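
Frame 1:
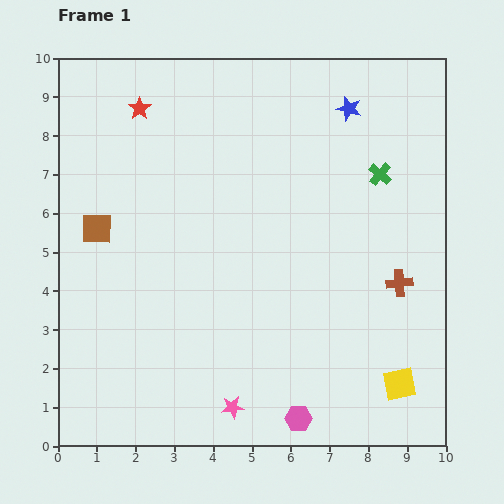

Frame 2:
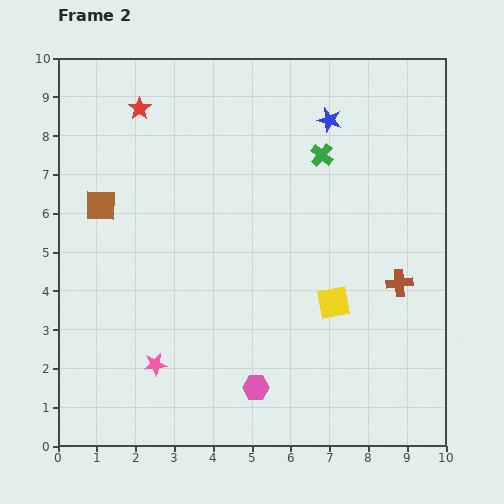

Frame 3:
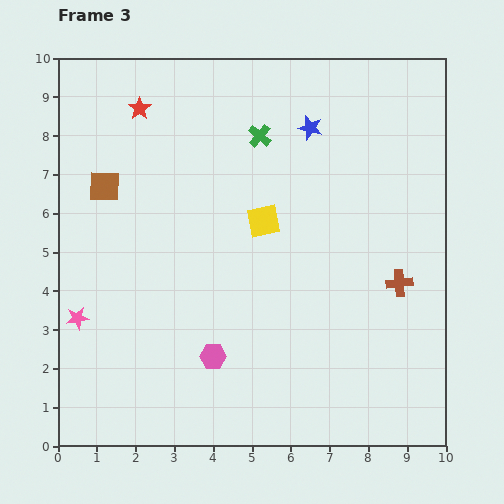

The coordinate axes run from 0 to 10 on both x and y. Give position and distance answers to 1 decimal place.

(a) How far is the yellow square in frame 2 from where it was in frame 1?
2.7

The yellow square moved from (8.8, 1.6) to (7.1, 3.7), a distance of √(1.7² + 2.1²) ≈ 2.7.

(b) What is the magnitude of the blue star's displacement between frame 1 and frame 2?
0.6

The blue star moved from (7.5, 8.7) to (7.0, 8.4), a distance of √(0.5² + 0.3²) ≈ 0.6.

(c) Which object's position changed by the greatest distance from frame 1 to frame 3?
the yellow square

(moved 5.5; next 4.6)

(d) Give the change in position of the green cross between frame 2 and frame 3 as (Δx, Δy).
(-1.6, 0.5)

The green cross was at (6.8, 7.5) in frame 2 and (5.2, 8.0) in frame 3.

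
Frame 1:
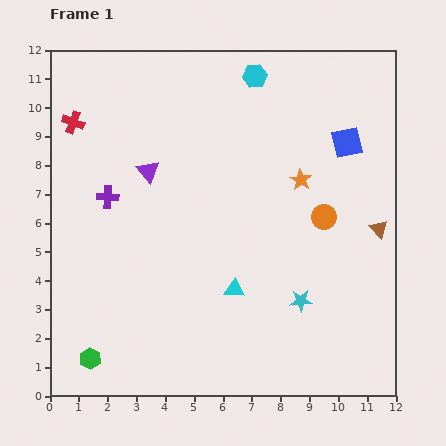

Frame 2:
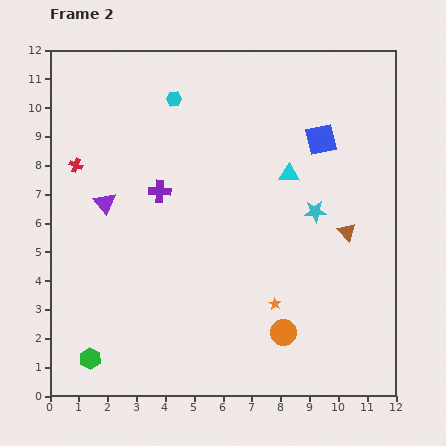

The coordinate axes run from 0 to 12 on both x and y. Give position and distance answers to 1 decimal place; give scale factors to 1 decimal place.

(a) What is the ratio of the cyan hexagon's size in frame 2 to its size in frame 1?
0.6×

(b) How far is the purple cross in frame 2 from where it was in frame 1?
1.8

The purple cross moved from (2.0, 6.9) to (3.8, 7.1), a distance of √(1.8² + 0.2²) ≈ 1.8.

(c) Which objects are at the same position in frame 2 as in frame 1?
the green hexagon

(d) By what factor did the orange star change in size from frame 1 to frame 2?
0.6×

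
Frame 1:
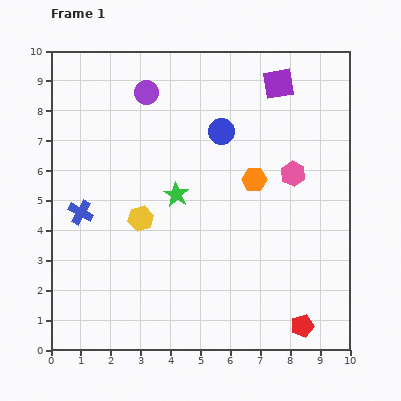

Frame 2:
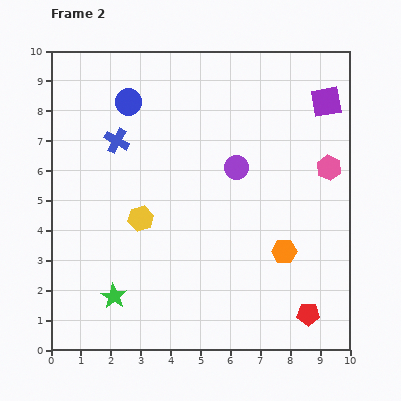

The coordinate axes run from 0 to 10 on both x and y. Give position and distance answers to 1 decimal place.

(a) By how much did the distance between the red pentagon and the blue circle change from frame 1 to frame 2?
+2.3

Distance in frame 1: 7.0. Distance in frame 2: 9.3.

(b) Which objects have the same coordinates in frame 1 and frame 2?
the yellow hexagon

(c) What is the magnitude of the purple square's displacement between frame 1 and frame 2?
1.7

The purple square moved from (7.6, 8.9) to (9.2, 8.3), a distance of √(1.6² + 0.6²) ≈ 1.7.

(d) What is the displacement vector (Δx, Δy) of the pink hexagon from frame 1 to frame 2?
(1.2, 0.2)

The pink hexagon was at (8.1, 5.9) in frame 1 and (9.3, 6.1) in frame 2.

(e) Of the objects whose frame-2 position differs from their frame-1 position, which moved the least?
the red pentagon

(moved 0.4)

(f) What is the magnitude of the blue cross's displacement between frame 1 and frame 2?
2.7

The blue cross moved from (1.0, 4.6) to (2.2, 7.0), a distance of √(1.2² + 2.4²) ≈ 2.7.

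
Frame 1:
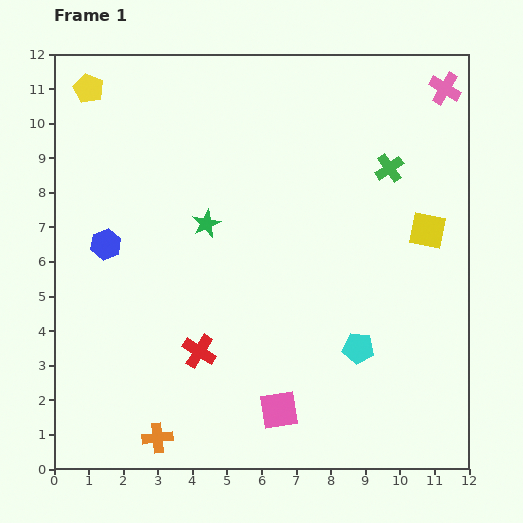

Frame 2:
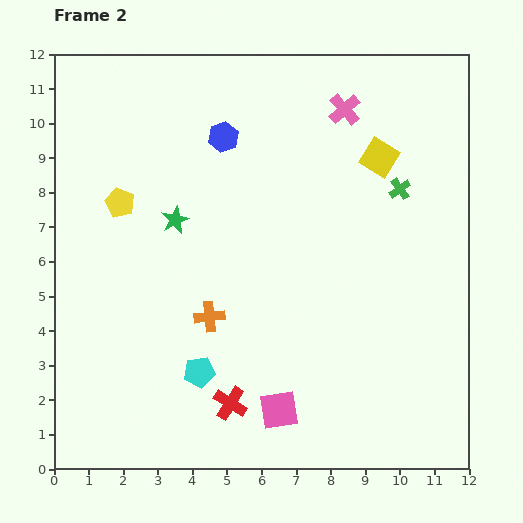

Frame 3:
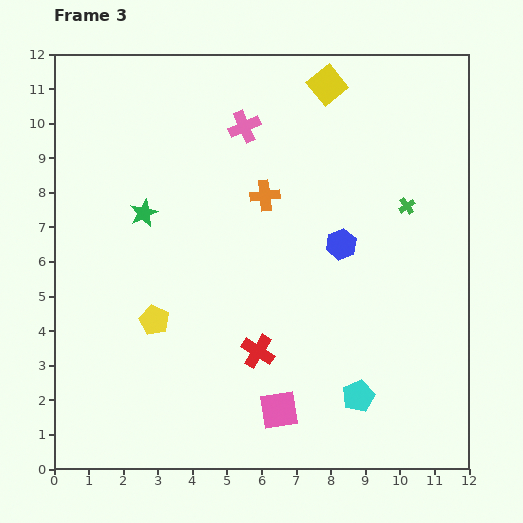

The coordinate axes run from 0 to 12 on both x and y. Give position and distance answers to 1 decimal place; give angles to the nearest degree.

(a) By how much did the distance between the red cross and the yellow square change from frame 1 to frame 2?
+0.8

Distance in frame 1: 7.5. Distance in frame 2: 8.3.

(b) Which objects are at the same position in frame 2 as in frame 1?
the pink square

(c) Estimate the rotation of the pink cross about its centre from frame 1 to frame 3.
36° clockwise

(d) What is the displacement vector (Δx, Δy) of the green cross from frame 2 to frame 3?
(0.2, -0.5)

The green cross was at (10.0, 8.1) in frame 2 and (10.2, 7.6) in frame 3.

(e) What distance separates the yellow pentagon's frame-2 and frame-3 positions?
3.5

The yellow pentagon moved from (1.9, 7.7) to (2.9, 4.3), a distance of √(1.0² + 3.4²) ≈ 3.5.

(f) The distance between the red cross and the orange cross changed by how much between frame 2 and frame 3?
+1.9

Distance in frame 2: 2.6. Distance in frame 3: 4.5.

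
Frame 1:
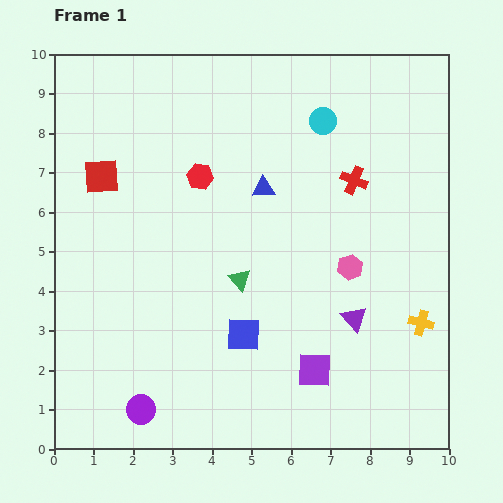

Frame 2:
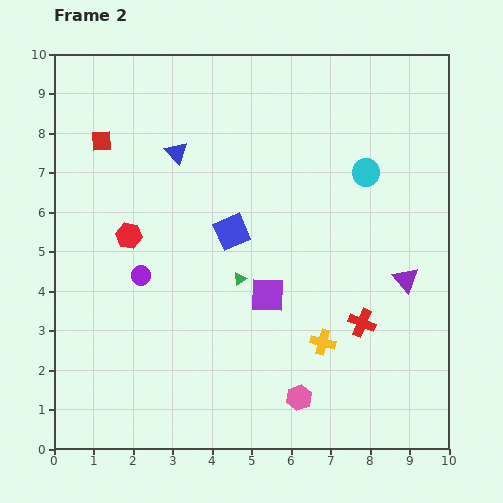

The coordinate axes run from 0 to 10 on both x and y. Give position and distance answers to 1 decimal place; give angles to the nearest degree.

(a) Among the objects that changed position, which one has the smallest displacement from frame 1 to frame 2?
the red square

(moved 0.9)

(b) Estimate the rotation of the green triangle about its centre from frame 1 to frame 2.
40° clockwise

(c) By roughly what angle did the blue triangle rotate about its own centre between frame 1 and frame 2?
50° clockwise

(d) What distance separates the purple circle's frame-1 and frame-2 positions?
3.4

The purple circle moved from (2.2, 1.0) to (2.2, 4.4), a distance of √(0.0² + 3.4²) ≈ 3.4.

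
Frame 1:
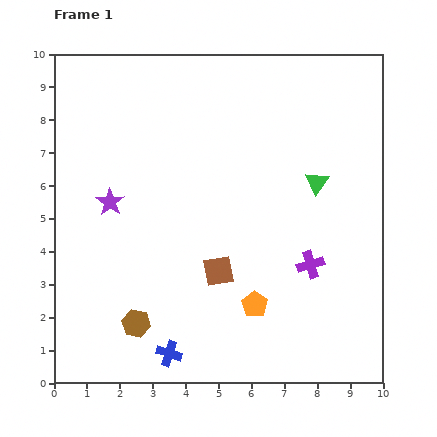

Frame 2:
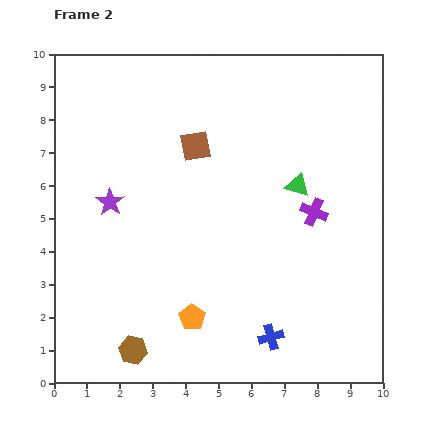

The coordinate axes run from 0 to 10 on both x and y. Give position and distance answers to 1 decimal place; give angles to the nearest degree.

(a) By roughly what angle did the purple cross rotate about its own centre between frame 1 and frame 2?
39° clockwise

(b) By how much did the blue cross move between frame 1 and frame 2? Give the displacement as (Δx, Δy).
(3.1, 0.5)

The blue cross was at (3.5, 0.9) in frame 1 and (6.6, 1.4) in frame 2.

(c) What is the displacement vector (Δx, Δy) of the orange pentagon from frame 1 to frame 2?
(-1.9, -0.4)

The orange pentagon was at (6.1, 2.4) in frame 1 and (4.2, 2.0) in frame 2.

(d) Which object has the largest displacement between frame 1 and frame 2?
the brown square

(moved 3.9; next 3.1)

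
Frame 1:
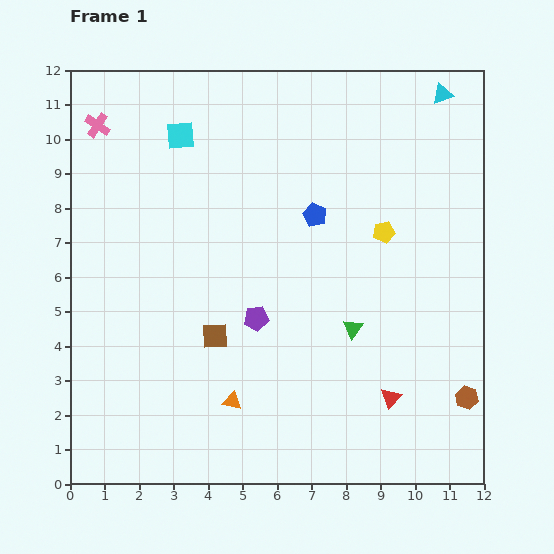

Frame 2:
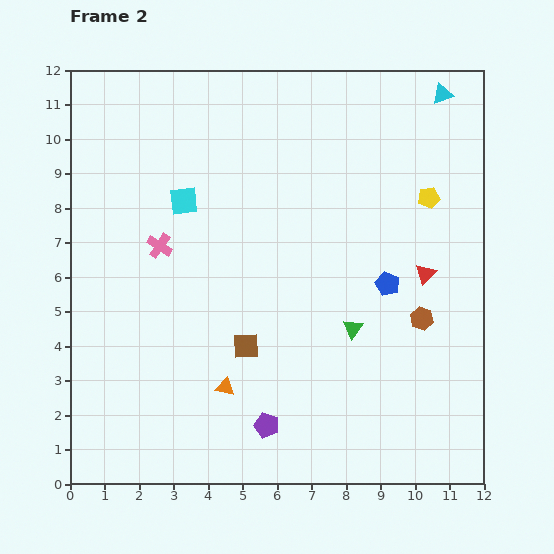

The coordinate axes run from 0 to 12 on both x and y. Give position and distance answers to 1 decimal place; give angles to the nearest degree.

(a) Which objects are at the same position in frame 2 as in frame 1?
the cyan triangle, the green triangle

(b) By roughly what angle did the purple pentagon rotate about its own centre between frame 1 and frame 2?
23° clockwise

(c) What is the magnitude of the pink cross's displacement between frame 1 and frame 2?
3.9

The pink cross moved from (0.8, 10.4) to (2.6, 6.9), a distance of √(1.8² + 3.5²) ≈ 3.9.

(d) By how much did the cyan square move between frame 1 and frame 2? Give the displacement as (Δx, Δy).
(0.1, -1.9)

The cyan square was at (3.2, 10.1) in frame 1 and (3.3, 8.2) in frame 2.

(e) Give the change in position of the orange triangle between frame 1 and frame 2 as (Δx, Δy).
(-0.2, 0.4)

The orange triangle was at (4.7, 2.4) in frame 1 and (4.5, 2.8) in frame 2.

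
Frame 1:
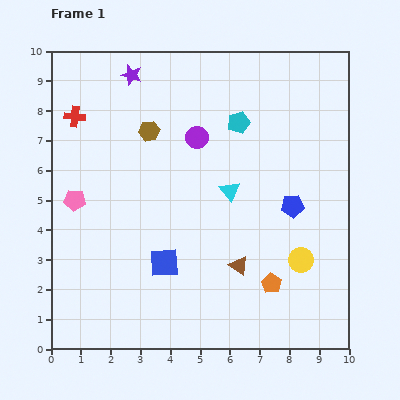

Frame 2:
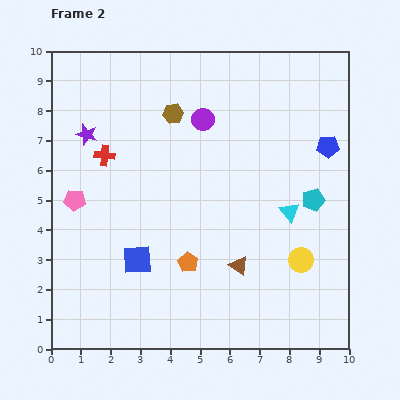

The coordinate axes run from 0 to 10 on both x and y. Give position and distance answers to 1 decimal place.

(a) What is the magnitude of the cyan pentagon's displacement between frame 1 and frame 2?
3.6

The cyan pentagon moved from (6.3, 7.6) to (8.8, 5.0), a distance of √(2.5² + 2.6²) ≈ 3.6.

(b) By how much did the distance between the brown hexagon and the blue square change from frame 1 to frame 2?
+0.6

Distance in frame 1: 4.4. Distance in frame 2: 5.0.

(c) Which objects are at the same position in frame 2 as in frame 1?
the yellow circle, the brown triangle, the pink pentagon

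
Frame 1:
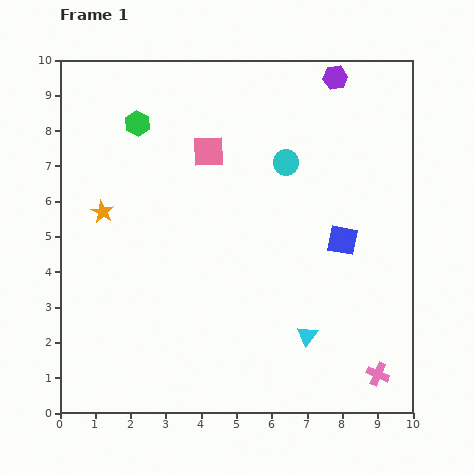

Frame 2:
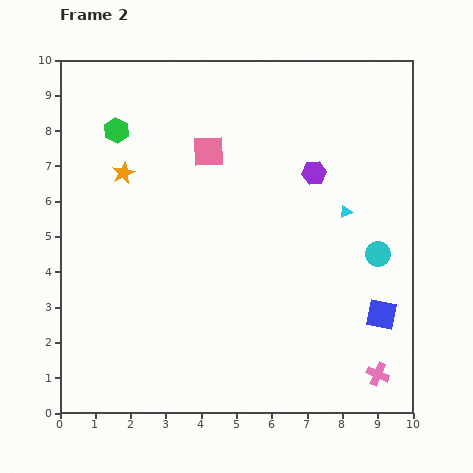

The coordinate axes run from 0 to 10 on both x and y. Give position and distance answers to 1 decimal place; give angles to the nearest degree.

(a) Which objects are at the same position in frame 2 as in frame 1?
the pink cross, the pink square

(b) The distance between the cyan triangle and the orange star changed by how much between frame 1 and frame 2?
-0.4

Distance in frame 1: 6.8. Distance in frame 2: 6.4.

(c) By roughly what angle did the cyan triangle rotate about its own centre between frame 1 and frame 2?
27° clockwise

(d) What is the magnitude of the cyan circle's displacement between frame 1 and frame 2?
3.7

The cyan circle moved from (6.4, 7.1) to (9.0, 4.5), a distance of √(2.6² + 2.6²) ≈ 3.7.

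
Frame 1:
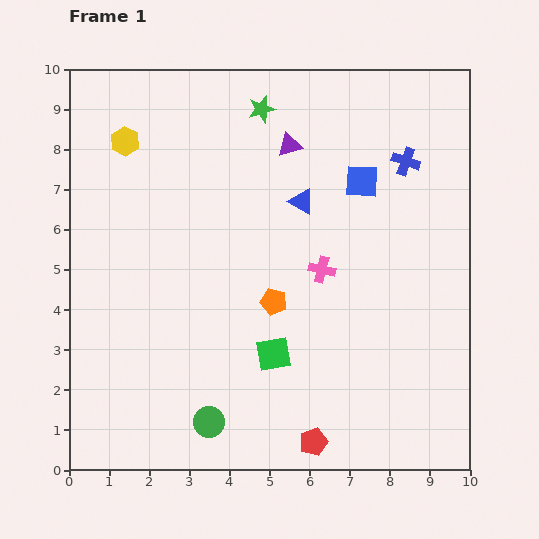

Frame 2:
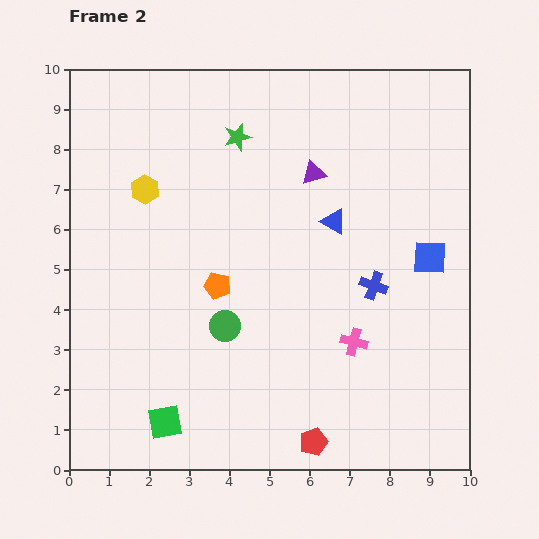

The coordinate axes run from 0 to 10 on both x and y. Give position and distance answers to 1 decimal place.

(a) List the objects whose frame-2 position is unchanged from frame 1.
the red pentagon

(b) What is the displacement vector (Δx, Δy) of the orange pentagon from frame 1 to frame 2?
(-1.4, 0.4)

The orange pentagon was at (5.1, 4.2) in frame 1 and (3.7, 4.6) in frame 2.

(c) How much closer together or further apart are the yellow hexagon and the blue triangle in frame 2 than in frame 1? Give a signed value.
+0.2

Distance in frame 1: 4.6. Distance in frame 2: 4.8.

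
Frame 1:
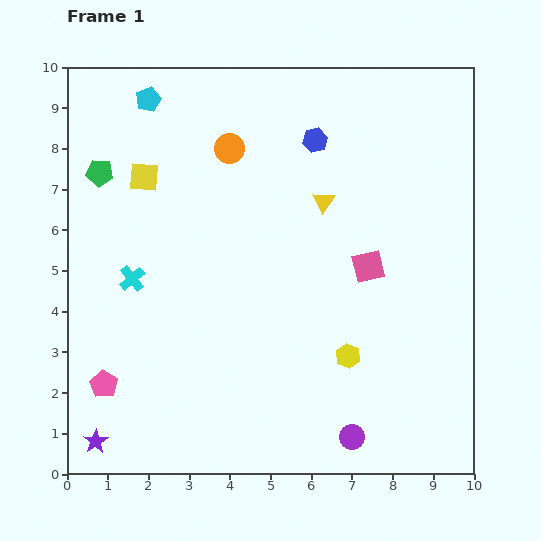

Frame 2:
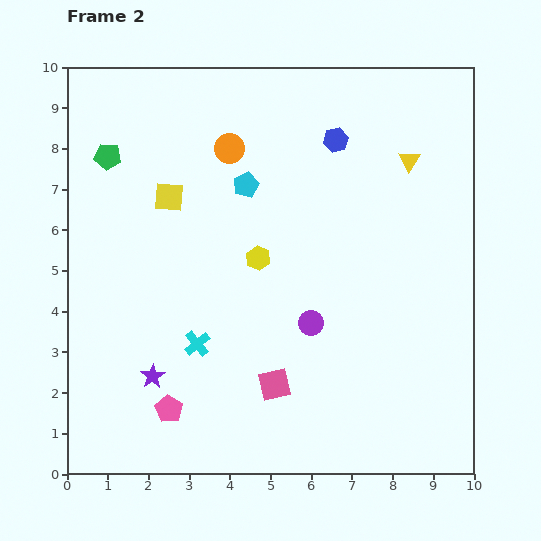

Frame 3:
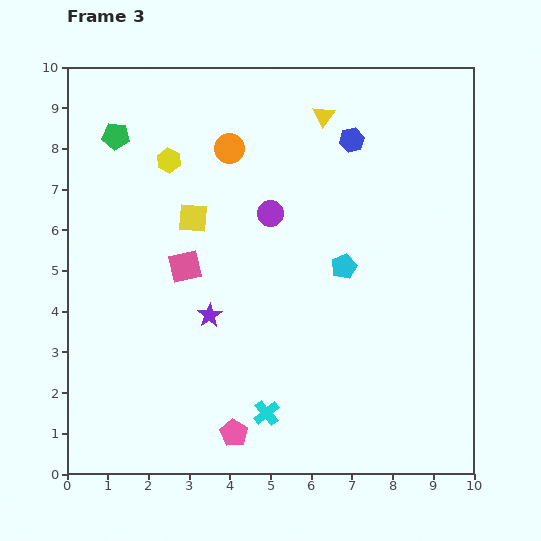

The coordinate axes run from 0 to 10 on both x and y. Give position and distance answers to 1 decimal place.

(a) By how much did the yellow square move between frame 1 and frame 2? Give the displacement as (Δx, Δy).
(0.6, -0.5)

The yellow square was at (1.9, 7.3) in frame 1 and (2.5, 6.8) in frame 2.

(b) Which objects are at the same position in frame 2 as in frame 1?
the orange circle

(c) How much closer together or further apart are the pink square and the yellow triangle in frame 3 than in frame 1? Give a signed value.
+3.1

Distance in frame 1: 1.9. Distance in frame 3: 5.0.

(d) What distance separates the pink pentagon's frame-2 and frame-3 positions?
1.7

The pink pentagon moved from (2.5, 1.6) to (4.1, 1.0), a distance of √(1.6² + 0.6²) ≈ 1.7.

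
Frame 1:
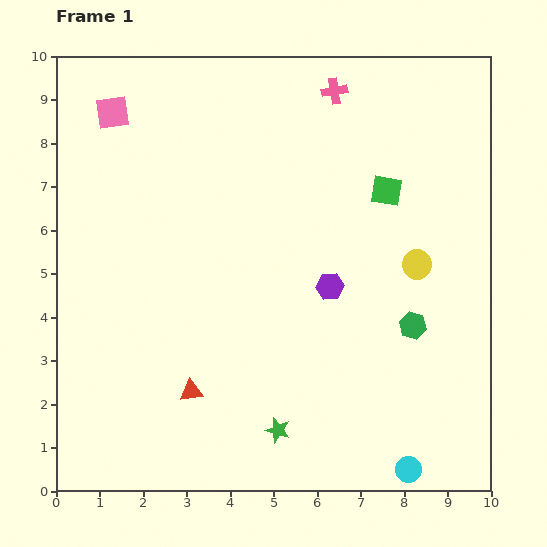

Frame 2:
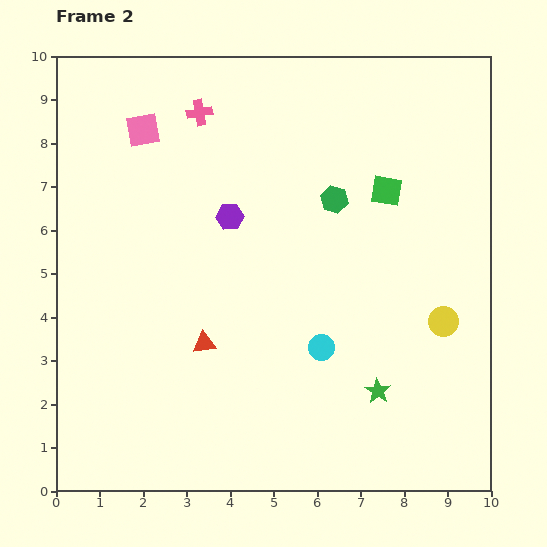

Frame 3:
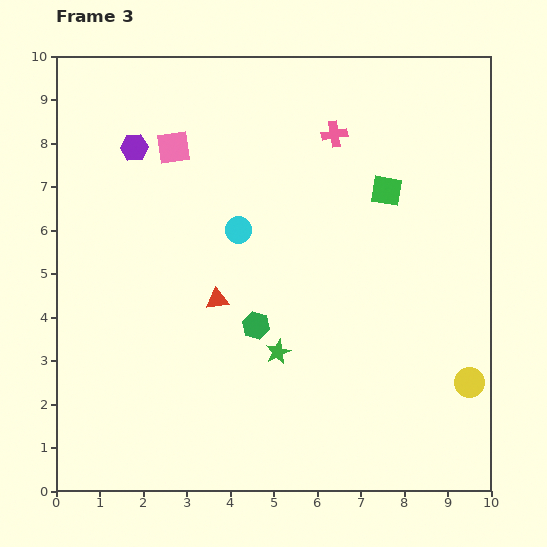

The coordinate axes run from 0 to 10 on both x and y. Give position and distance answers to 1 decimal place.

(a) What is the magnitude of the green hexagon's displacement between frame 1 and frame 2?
3.4

The green hexagon moved from (8.2, 3.8) to (6.4, 6.7), a distance of √(1.8² + 2.9²) ≈ 3.4.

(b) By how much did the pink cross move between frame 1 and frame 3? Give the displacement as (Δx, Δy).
(0.0, -1.0)

The pink cross was at (6.4, 9.2) in frame 1 and (6.4, 8.2) in frame 3.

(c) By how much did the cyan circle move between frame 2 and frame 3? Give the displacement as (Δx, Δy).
(-1.9, 2.7)

The cyan circle was at (6.1, 3.3) in frame 2 and (4.2, 6.0) in frame 3.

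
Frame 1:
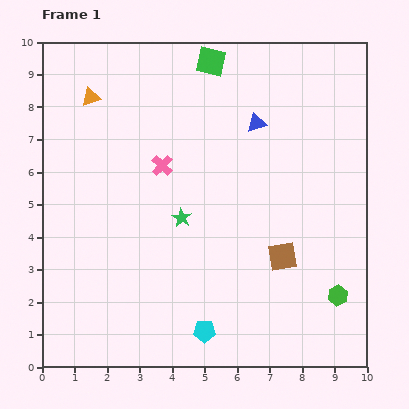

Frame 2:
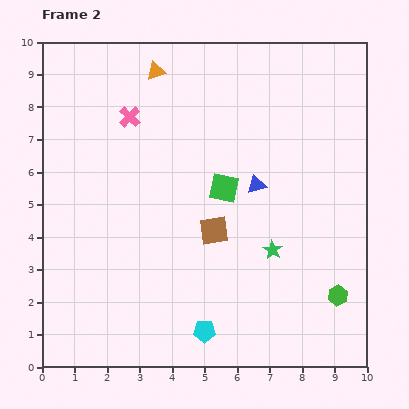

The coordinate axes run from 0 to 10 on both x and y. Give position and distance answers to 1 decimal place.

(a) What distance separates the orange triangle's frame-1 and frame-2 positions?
2.2

The orange triangle moved from (1.5, 8.3) to (3.5, 9.1), a distance of √(2.0² + 0.8²) ≈ 2.2.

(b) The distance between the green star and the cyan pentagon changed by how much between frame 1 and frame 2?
-0.3

Distance in frame 1: 3.6. Distance in frame 2: 3.3.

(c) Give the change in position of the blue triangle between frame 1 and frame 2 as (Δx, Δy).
(0.0, -1.9)

The blue triangle was at (6.6, 7.5) in frame 1 and (6.6, 5.6) in frame 2.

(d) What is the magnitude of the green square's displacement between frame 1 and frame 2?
3.9

The green square moved from (5.2, 9.4) to (5.6, 5.5), a distance of √(0.4² + 3.9²) ≈ 3.9.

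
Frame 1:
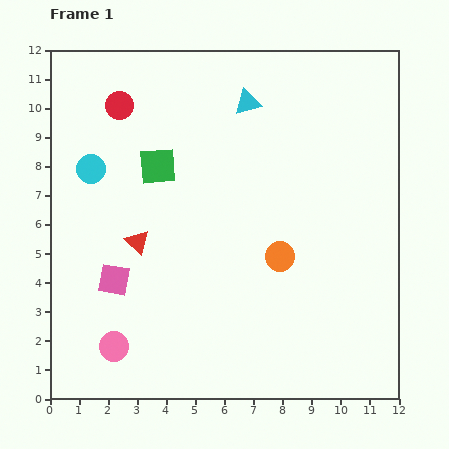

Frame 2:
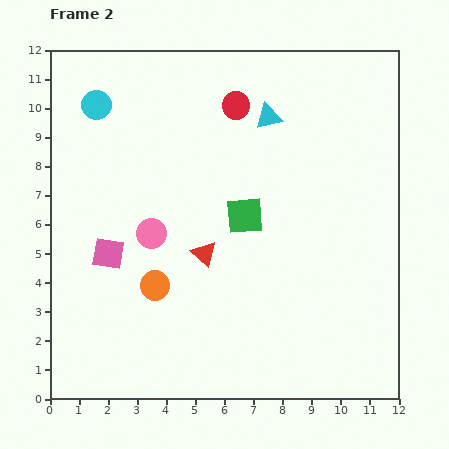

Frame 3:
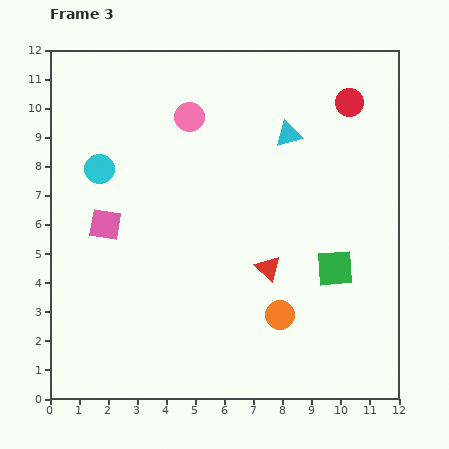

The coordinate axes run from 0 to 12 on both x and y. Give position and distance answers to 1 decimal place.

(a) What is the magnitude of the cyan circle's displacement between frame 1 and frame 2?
2.2

The cyan circle moved from (1.4, 7.9) to (1.6, 10.1), a distance of √(0.2² + 2.2²) ≈ 2.2.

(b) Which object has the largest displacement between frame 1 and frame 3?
the pink circle

(moved 8.3; next 7.9)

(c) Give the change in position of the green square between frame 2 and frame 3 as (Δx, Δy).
(3.1, -1.8)

The green square was at (6.7, 6.3) in frame 2 and (9.8, 4.5) in frame 3.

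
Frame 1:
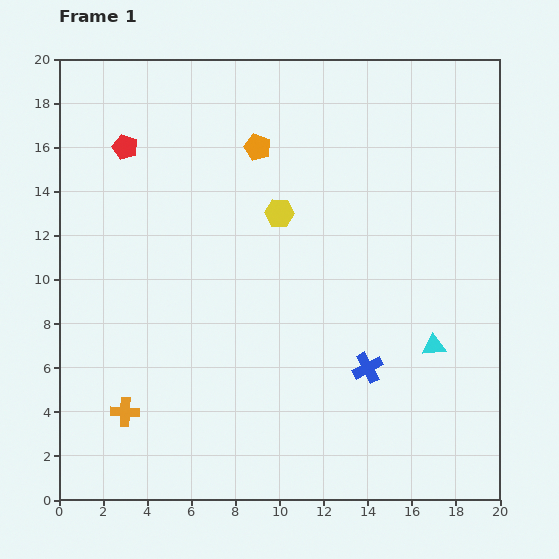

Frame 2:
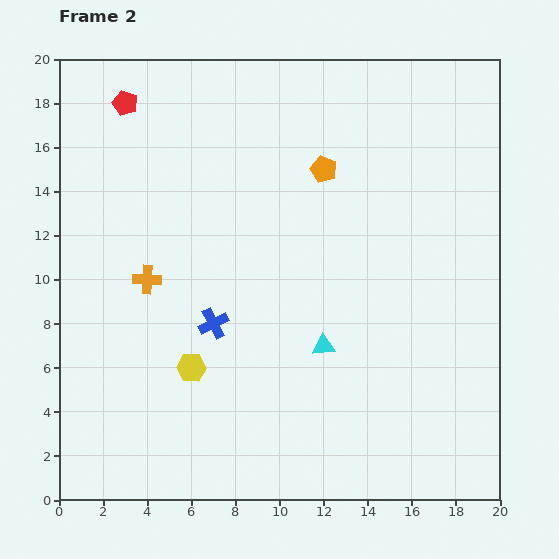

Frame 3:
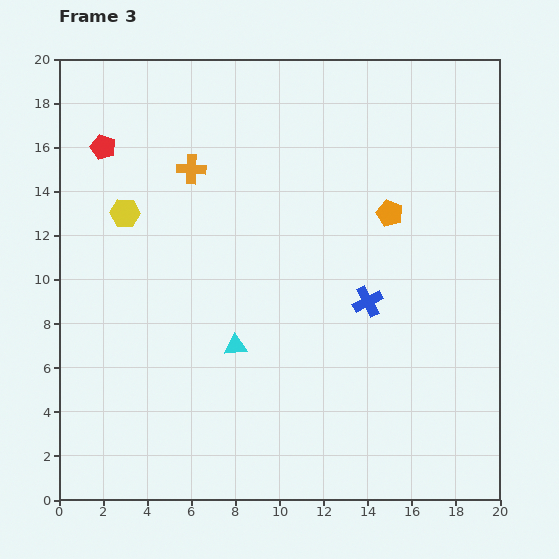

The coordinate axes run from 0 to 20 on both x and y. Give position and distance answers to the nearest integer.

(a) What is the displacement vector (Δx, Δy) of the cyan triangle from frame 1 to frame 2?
(-5, 0)

The cyan triangle was at (17, 7) in frame 1 and (12, 7) in frame 2.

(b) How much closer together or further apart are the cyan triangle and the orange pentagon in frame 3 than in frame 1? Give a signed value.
-3

Distance in frame 1: 12. Distance in frame 3: 9.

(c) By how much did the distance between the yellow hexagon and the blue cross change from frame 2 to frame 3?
+10

Distance in frame 2: 2. Distance in frame 3: 12.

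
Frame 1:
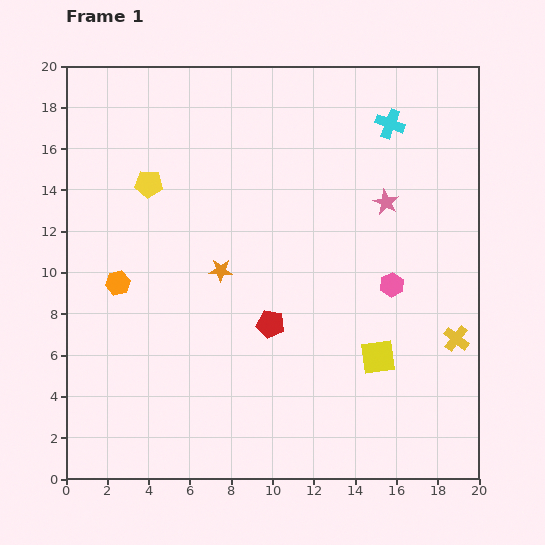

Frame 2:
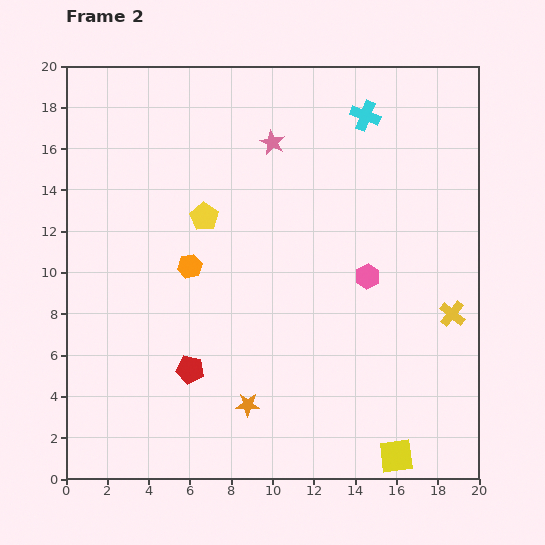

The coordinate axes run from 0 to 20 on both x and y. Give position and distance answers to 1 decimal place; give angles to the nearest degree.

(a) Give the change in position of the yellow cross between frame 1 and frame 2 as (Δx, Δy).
(-0.2, 1.2)

The yellow cross was at (18.9, 6.8) in frame 1 and (18.7, 8.0) in frame 2.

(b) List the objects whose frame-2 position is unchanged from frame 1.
none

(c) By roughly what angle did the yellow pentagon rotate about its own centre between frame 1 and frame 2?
29° clockwise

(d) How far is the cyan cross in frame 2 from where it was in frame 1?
1.3

The cyan cross moved from (15.7, 17.2) to (14.5, 17.6), a distance of √(1.2² + 0.4²) ≈ 1.3.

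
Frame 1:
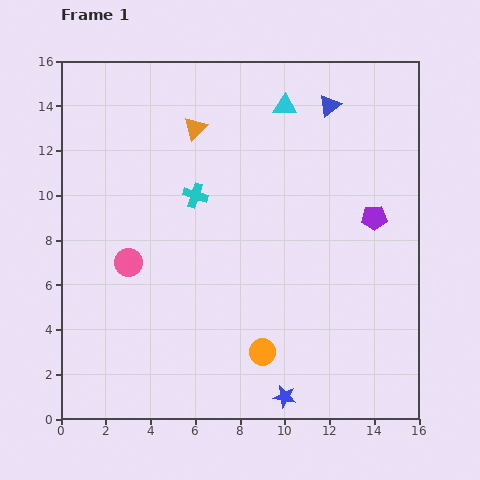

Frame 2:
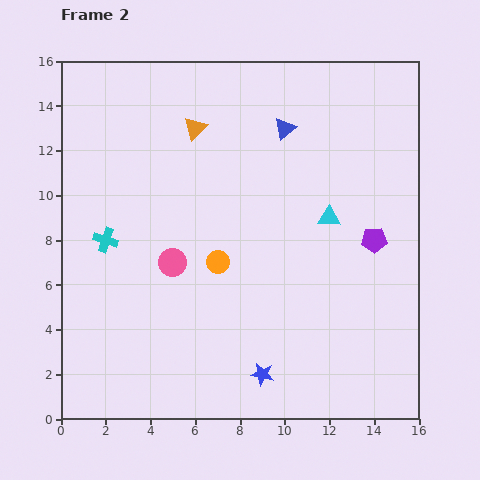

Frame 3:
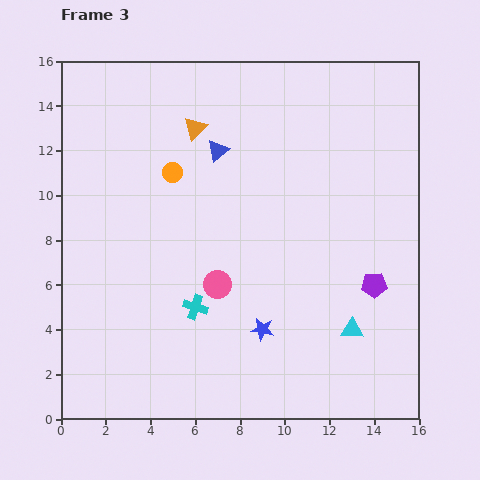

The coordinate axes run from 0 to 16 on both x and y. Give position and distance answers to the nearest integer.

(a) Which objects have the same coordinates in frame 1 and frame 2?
the orange triangle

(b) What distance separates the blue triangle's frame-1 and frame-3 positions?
5

The blue triangle moved from (12, 14) to (7, 12), a distance of √(5² + 2²) ≈ 5.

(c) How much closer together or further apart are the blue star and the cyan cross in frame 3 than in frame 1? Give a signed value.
-7

Distance in frame 1: 10. Distance in frame 3: 3.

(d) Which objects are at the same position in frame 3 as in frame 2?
the orange triangle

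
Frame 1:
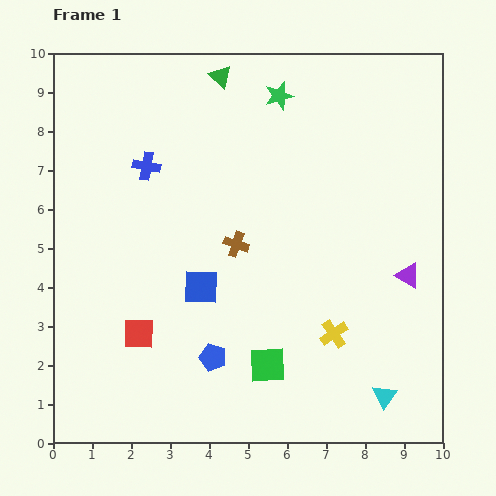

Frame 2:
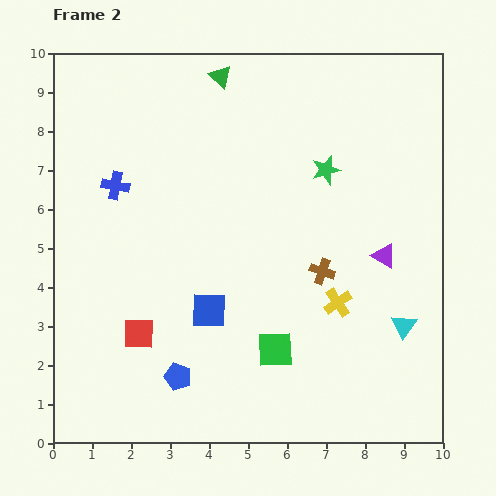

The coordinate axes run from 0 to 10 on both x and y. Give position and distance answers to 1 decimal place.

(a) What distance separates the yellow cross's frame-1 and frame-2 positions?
0.8

The yellow cross moved from (7.2, 2.8) to (7.3, 3.6), a distance of √(0.1² + 0.8²) ≈ 0.8.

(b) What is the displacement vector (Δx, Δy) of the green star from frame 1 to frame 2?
(1.2, -1.9)

The green star was at (5.8, 8.9) in frame 1 and (7.0, 7.0) in frame 2.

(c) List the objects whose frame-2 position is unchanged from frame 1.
the green triangle, the red square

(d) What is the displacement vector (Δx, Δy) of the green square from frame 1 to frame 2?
(0.2, 0.4)

The green square was at (5.5, 2.0) in frame 1 and (5.7, 2.4) in frame 2.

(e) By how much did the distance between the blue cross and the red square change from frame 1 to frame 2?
-0.5

Distance in frame 1: 4.3. Distance in frame 2: 3.8.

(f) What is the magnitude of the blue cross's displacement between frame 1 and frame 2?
0.9

The blue cross moved from (2.4, 7.1) to (1.6, 6.6), a distance of √(0.8² + 0.5²) ≈ 0.9.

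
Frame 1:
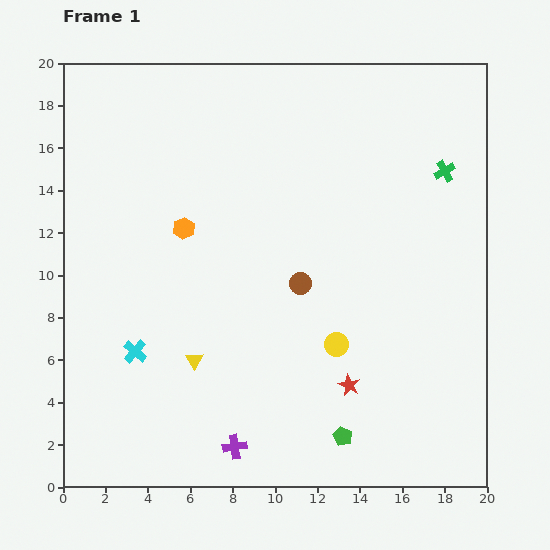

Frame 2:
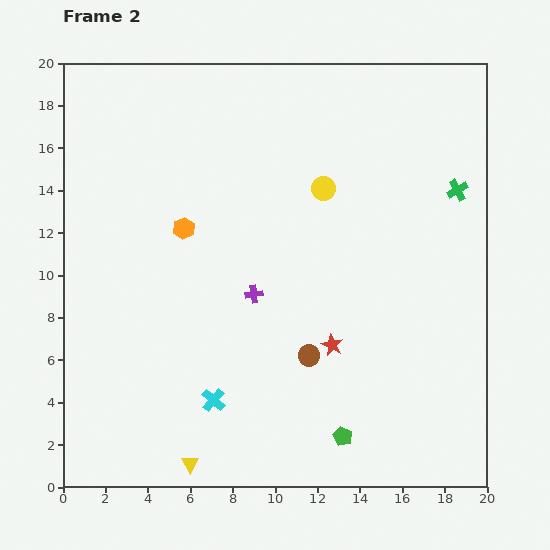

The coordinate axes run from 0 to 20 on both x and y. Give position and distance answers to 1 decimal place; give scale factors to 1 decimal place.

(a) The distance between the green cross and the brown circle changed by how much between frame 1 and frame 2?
+1.9

Distance in frame 1: 8.6. Distance in frame 2: 10.5.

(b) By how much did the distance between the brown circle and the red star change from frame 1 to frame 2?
-4.1

Distance in frame 1: 5.3. Distance in frame 2: 1.2.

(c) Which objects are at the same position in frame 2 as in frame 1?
the orange hexagon, the green pentagon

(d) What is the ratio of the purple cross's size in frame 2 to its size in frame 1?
0.7×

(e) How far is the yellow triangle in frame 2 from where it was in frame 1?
4.9

The yellow triangle moved from (6.2, 6.0) to (6.0, 1.1), a distance of √(0.2² + 4.9²) ≈ 4.9.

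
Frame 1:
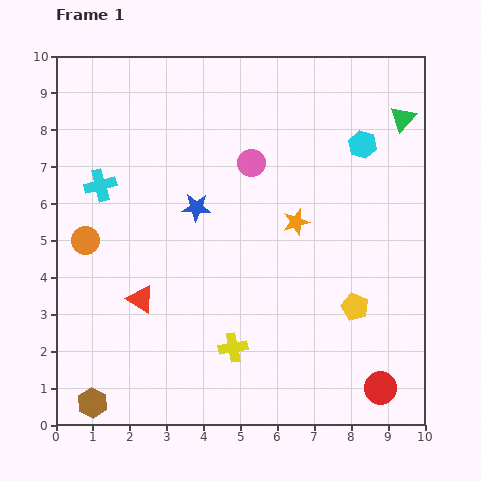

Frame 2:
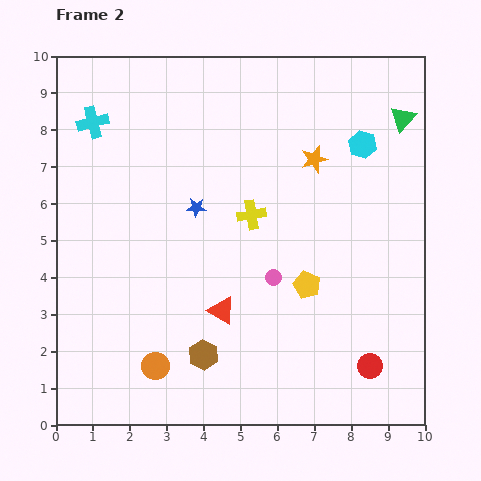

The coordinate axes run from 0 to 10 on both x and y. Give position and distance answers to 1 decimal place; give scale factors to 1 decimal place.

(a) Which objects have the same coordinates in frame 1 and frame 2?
the cyan hexagon, the blue star, the green triangle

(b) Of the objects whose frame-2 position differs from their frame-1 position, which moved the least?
the red circle

(moved 0.7)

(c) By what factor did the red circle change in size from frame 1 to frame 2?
0.8×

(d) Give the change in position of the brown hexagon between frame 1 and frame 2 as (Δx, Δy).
(3.0, 1.3)

The brown hexagon was at (1.0, 0.6) in frame 1 and (4.0, 1.9) in frame 2.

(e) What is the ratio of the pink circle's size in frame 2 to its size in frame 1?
0.6×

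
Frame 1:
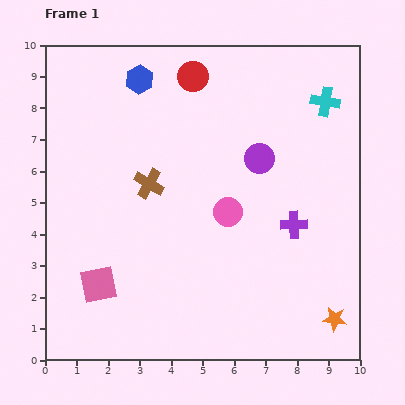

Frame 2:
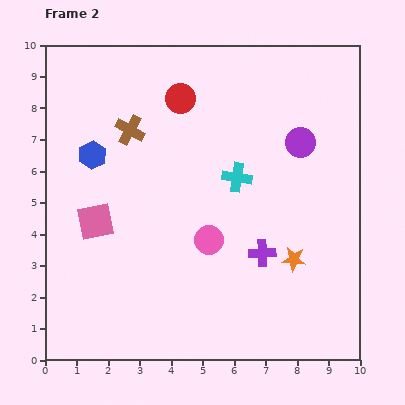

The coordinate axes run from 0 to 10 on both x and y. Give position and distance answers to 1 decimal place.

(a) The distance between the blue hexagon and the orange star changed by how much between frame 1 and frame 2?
-2.6

Distance in frame 1: 9.8. Distance in frame 2: 7.2.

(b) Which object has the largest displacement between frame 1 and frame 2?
the cyan cross

(moved 3.7; next 2.8)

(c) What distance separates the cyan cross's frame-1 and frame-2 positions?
3.7

The cyan cross moved from (8.9, 8.2) to (6.1, 5.8), a distance of √(2.8² + 2.4²) ≈ 3.7.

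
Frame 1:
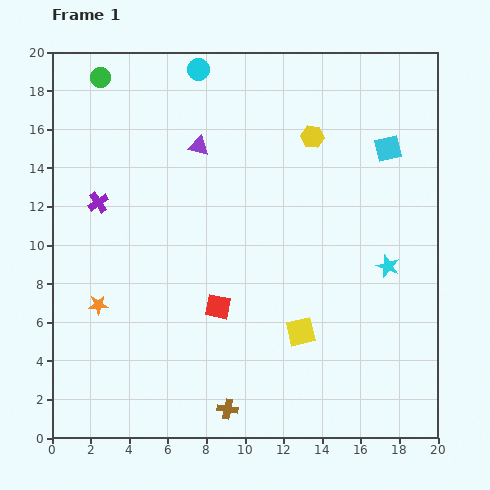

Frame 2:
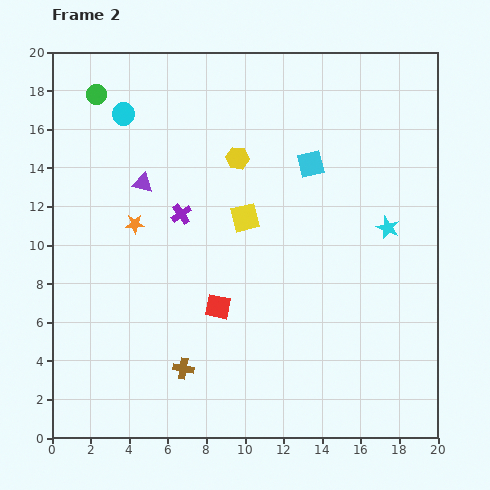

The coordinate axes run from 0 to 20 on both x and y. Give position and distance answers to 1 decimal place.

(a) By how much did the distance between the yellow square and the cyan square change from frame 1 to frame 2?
-6.1

Distance in frame 1: 10.5. Distance in frame 2: 4.4.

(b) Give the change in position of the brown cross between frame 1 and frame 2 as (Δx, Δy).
(-2.3, 2.1)

The brown cross was at (9.1, 1.5) in frame 1 and (6.8, 3.6) in frame 2.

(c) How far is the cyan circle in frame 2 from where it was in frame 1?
4.5

The cyan circle moved from (7.6, 19.1) to (3.7, 16.8), a distance of √(3.9² + 2.3²) ≈ 4.5.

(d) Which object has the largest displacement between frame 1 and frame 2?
the yellow square

(moved 6.6; next 4.6)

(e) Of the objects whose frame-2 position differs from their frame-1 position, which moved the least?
the green circle

(moved 0.9)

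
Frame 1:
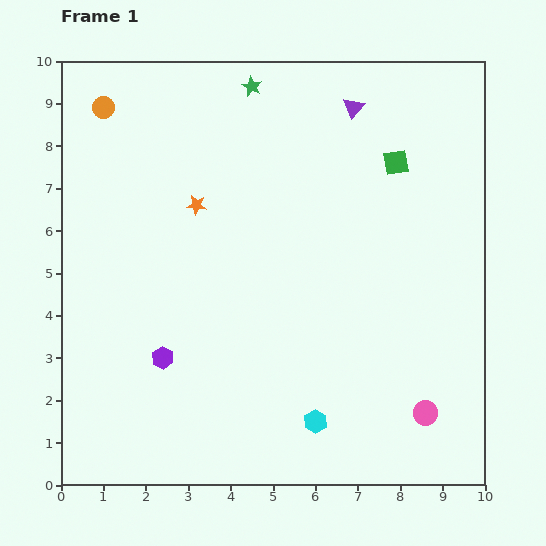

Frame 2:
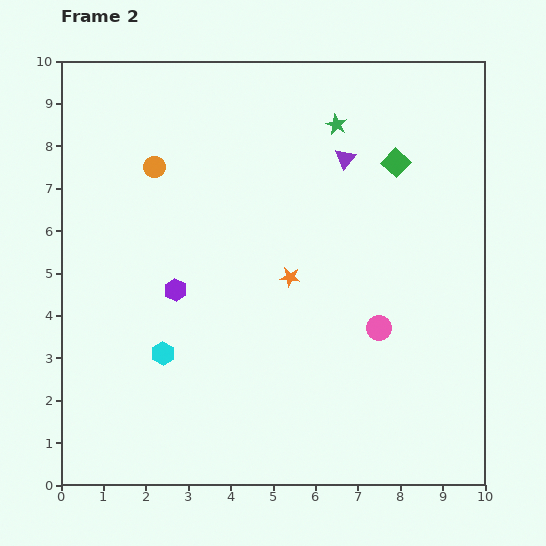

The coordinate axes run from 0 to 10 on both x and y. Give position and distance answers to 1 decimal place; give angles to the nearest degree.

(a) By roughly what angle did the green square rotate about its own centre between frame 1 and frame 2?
39° counter-clockwise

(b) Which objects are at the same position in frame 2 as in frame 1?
the green square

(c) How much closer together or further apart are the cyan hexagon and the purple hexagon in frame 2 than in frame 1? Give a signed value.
-2.4

Distance in frame 1: 3.9. Distance in frame 2: 1.5.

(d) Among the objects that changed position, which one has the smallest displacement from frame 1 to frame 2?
the purple triangle

(moved 1.2)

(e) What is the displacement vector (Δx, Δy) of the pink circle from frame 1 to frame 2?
(-1.1, 2.0)

The pink circle was at (8.6, 1.7) in frame 1 and (7.5, 3.7) in frame 2.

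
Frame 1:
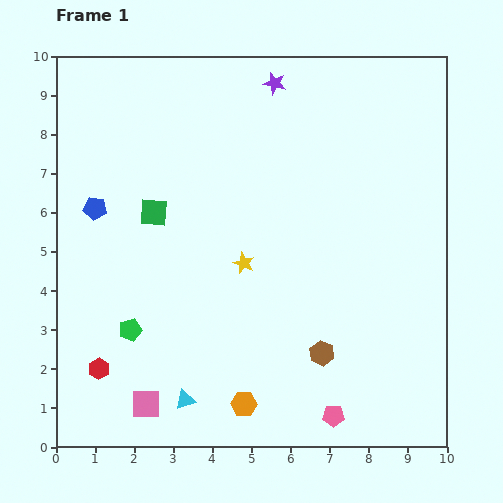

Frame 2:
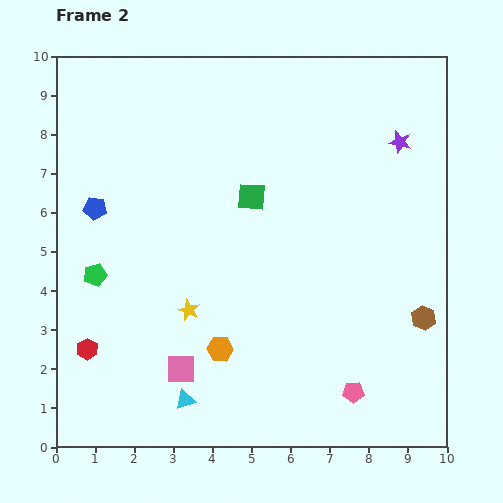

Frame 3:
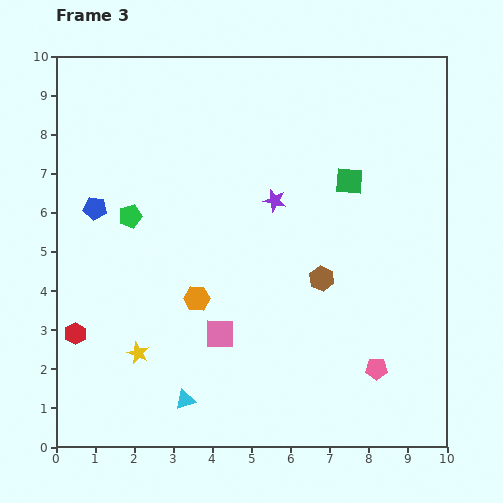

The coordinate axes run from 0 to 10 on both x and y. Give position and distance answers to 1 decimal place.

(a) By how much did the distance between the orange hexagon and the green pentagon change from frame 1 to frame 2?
+0.2

Distance in frame 1: 3.5. Distance in frame 2: 3.7.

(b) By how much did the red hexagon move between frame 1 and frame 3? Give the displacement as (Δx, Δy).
(-0.6, 0.9)

The red hexagon was at (1.1, 2.0) in frame 1 and (0.5, 2.9) in frame 3.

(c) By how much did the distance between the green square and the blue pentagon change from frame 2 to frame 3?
+2.5

Distance in frame 2: 4.0. Distance in frame 3: 6.5.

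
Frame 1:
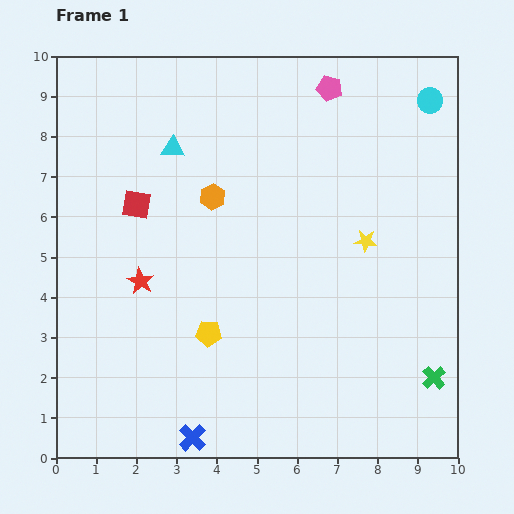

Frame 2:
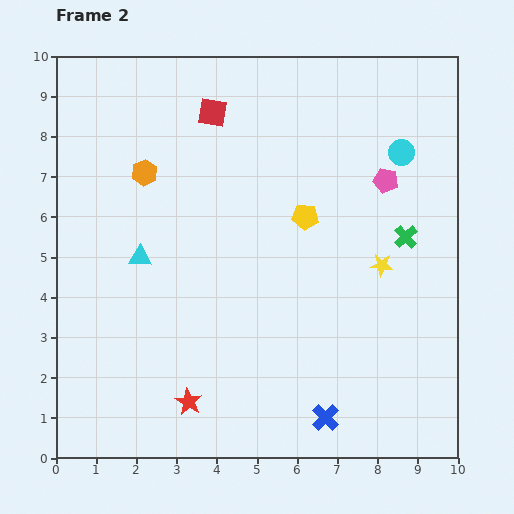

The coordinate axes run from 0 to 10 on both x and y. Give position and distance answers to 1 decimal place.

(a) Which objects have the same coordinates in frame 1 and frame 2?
none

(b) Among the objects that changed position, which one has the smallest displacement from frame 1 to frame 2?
the yellow star

(moved 0.7)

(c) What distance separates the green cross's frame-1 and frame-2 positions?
3.6

The green cross moved from (9.4, 2.0) to (8.7, 5.5), a distance of √(0.7² + 3.5²) ≈ 3.6.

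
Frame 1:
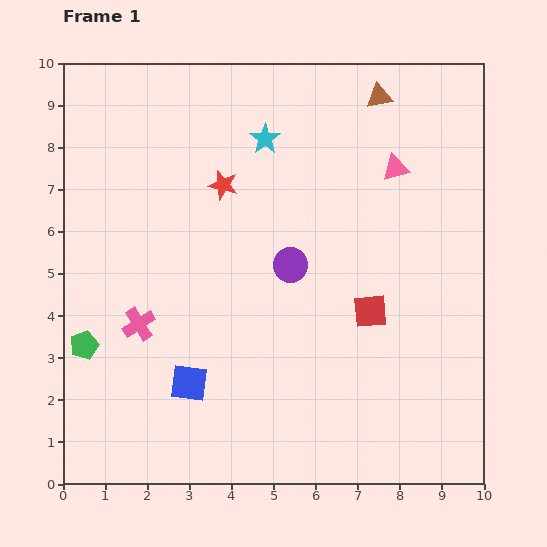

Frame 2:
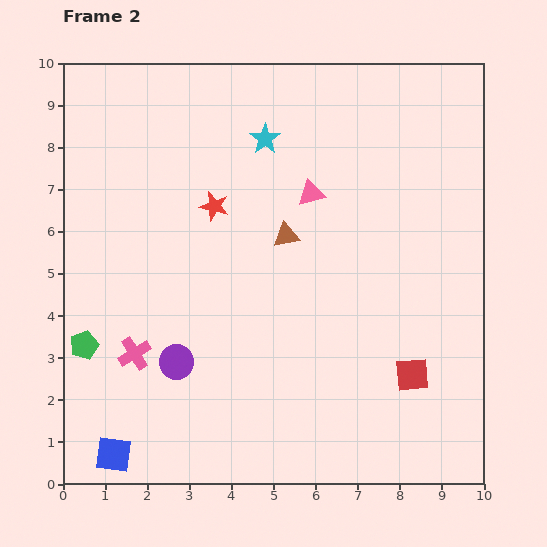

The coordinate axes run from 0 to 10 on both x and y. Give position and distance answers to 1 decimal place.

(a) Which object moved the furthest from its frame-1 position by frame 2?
the brown triangle

(moved 4.0; next 3.5)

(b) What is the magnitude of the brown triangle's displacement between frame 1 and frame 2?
4.0

The brown triangle moved from (7.5, 9.2) to (5.3, 5.9), a distance of √(2.2² + 3.3²) ≈ 4.0.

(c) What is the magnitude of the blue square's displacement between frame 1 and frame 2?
2.5

The blue square moved from (3.0, 2.4) to (1.2, 0.7), a distance of √(1.8² + 1.7²) ≈ 2.5.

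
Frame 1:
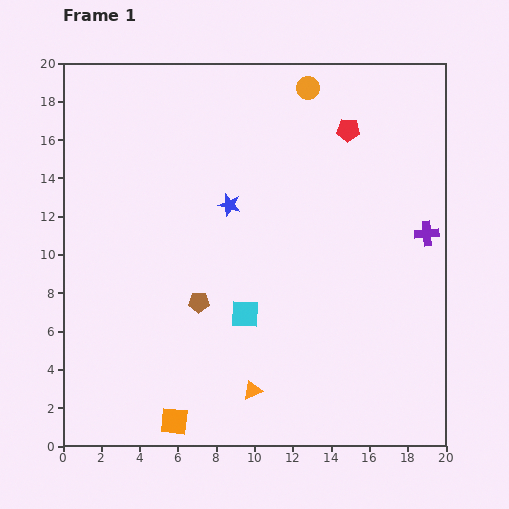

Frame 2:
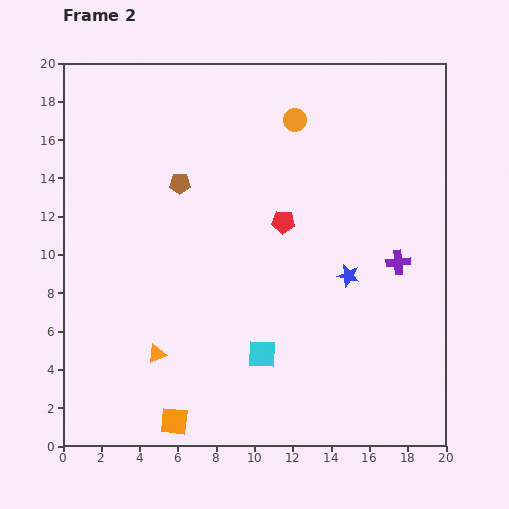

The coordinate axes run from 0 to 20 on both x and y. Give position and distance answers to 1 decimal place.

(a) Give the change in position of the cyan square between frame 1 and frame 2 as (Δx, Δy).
(0.9, -2.1)

The cyan square was at (9.5, 6.9) in frame 1 and (10.4, 4.8) in frame 2.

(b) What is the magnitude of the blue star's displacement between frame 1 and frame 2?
7.2

The blue star moved from (8.7, 12.6) to (14.9, 8.9), a distance of √(6.2² + 3.7²) ≈ 7.2.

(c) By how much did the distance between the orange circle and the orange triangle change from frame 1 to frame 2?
-1.9

Distance in frame 1: 16.1. Distance in frame 2: 14.2.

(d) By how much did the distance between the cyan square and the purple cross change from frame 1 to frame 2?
-1.8

Distance in frame 1: 10.4. Distance in frame 2: 8.6.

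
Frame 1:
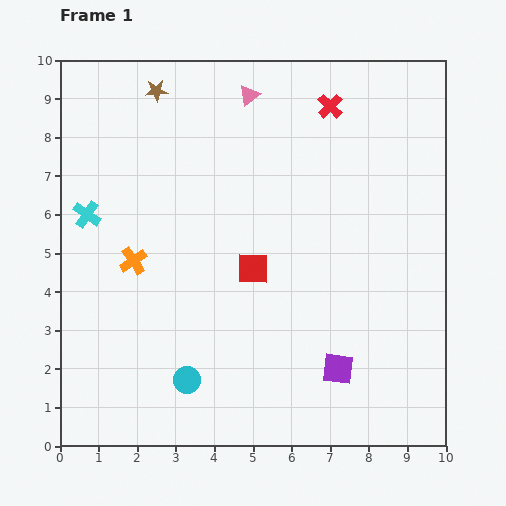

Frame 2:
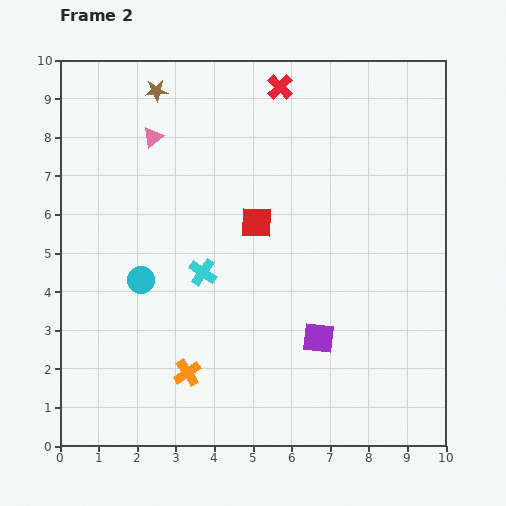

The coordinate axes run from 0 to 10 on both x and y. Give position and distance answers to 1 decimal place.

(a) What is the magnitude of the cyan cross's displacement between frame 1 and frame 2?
3.4

The cyan cross moved from (0.7, 6.0) to (3.7, 4.5), a distance of √(3.0² + 1.5²) ≈ 3.4.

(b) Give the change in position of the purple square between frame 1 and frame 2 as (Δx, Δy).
(-0.5, 0.8)

The purple square was at (7.2, 2.0) in frame 1 and (6.7, 2.8) in frame 2.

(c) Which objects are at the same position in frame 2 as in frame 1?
the brown star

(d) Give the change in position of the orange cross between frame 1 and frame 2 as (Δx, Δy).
(1.4, -2.9)

The orange cross was at (1.9, 4.8) in frame 1 and (3.3, 1.9) in frame 2.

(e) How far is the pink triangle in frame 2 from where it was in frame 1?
2.7

The pink triangle moved from (4.9, 9.1) to (2.4, 8.0), a distance of √(2.5² + 1.1²) ≈ 2.7.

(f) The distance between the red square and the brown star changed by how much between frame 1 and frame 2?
-0.9

Distance in frame 1: 5.2. Distance in frame 2: 4.3.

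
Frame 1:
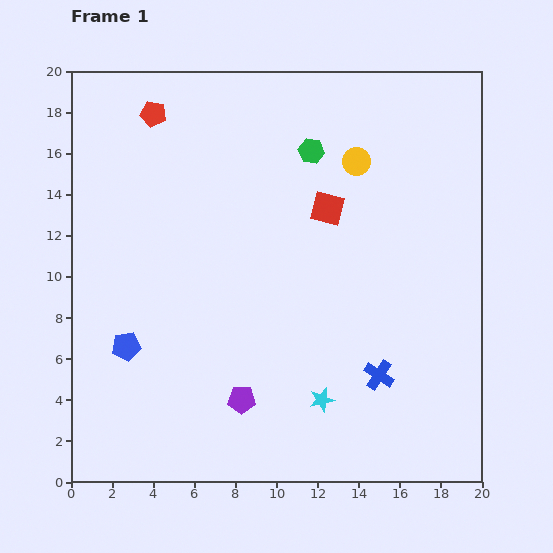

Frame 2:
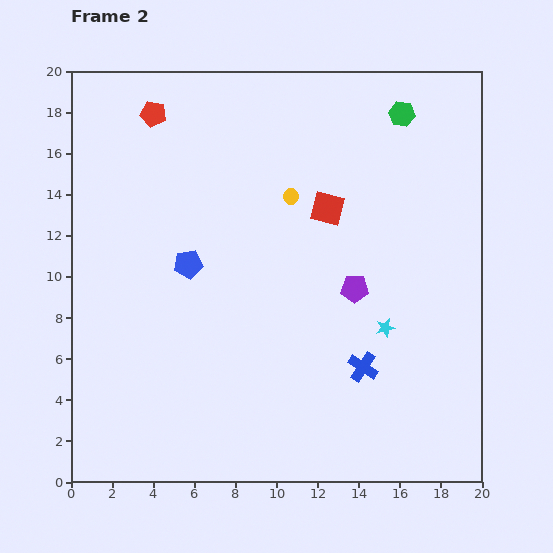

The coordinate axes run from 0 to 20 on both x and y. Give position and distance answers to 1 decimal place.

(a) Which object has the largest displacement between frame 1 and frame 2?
the purple pentagon

(moved 7.7; next 5.0)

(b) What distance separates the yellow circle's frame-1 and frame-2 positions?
3.6

The yellow circle moved from (13.9, 15.6) to (10.7, 13.9), a distance of √(3.2² + 1.7²) ≈ 3.6.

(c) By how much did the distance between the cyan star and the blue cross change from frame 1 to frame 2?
-0.8

Distance in frame 1: 3.0. Distance in frame 2: 2.2.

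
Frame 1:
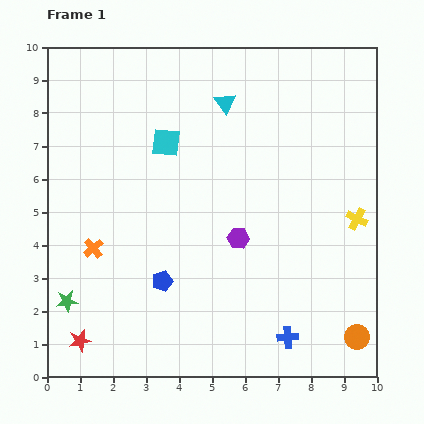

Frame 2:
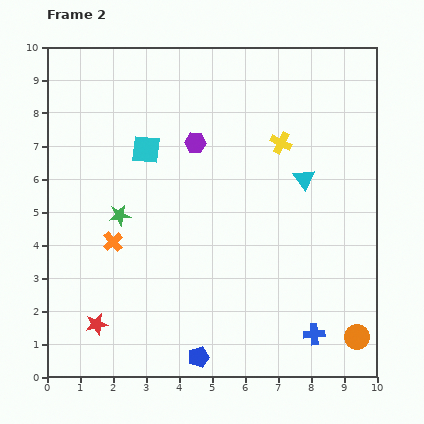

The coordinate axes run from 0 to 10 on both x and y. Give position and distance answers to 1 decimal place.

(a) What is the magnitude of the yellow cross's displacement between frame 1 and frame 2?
3.3

The yellow cross moved from (9.4, 4.8) to (7.1, 7.1), a distance of √(2.3² + 2.3²) ≈ 3.3.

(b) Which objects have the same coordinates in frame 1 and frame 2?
the orange circle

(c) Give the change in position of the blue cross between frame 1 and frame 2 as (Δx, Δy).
(0.8, 0.1)

The blue cross was at (7.3, 1.2) in frame 1 and (8.1, 1.3) in frame 2.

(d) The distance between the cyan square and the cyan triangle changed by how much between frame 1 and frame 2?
+2.7

Distance in frame 1: 2.2. Distance in frame 2: 4.9.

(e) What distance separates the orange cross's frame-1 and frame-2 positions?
0.6

The orange cross moved from (1.4, 3.9) to (2.0, 4.1), a distance of √(0.6² + 0.2²) ≈ 0.6.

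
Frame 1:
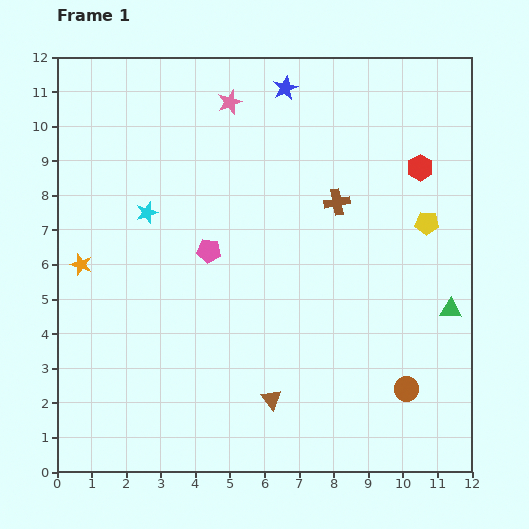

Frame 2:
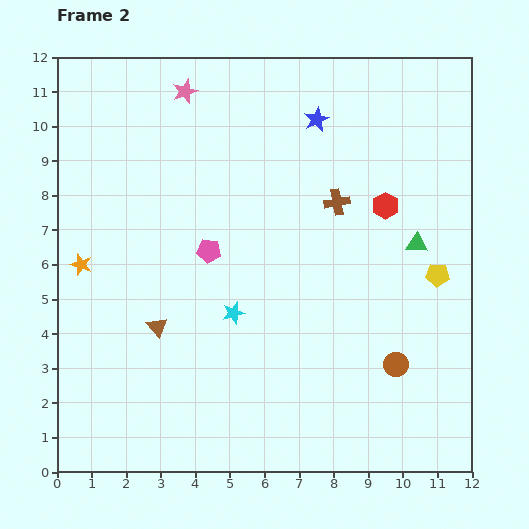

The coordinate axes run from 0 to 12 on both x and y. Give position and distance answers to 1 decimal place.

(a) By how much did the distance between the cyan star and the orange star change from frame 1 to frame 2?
+2.2

Distance in frame 1: 2.4. Distance in frame 2: 4.6.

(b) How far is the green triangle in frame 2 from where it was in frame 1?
2.1

The green triangle moved from (11.4, 4.7) to (10.4, 6.6), a distance of √(1.0² + 1.9²) ≈ 2.1.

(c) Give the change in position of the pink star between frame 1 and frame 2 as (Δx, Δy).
(-1.3, 0.3)

The pink star was at (5.0, 10.7) in frame 1 and (3.7, 11.0) in frame 2.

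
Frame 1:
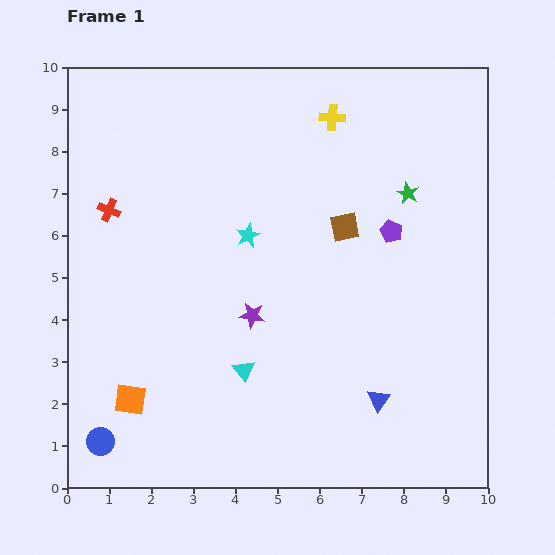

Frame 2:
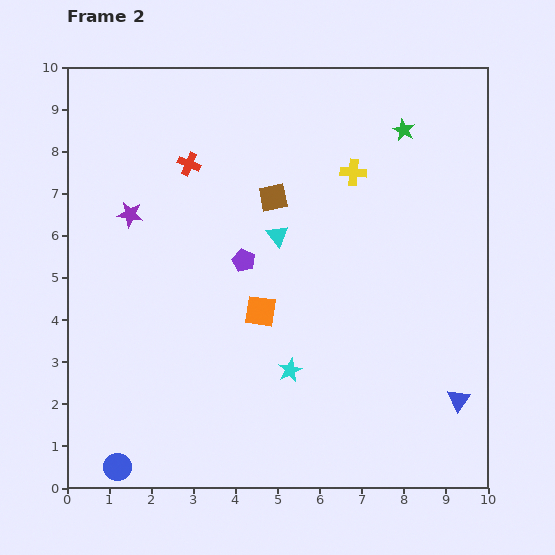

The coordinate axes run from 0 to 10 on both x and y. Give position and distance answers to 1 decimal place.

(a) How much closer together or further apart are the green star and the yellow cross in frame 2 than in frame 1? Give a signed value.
-0.9

Distance in frame 1: 2.5. Distance in frame 2: 1.6.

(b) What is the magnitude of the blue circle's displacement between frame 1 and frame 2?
0.7

The blue circle moved from (0.8, 1.1) to (1.2, 0.5), a distance of √(0.4² + 0.6²) ≈ 0.7.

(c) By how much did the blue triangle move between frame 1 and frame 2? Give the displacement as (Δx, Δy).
(1.9, 0.0)

The blue triangle was at (7.4, 2.1) in frame 1 and (9.3, 2.1) in frame 2.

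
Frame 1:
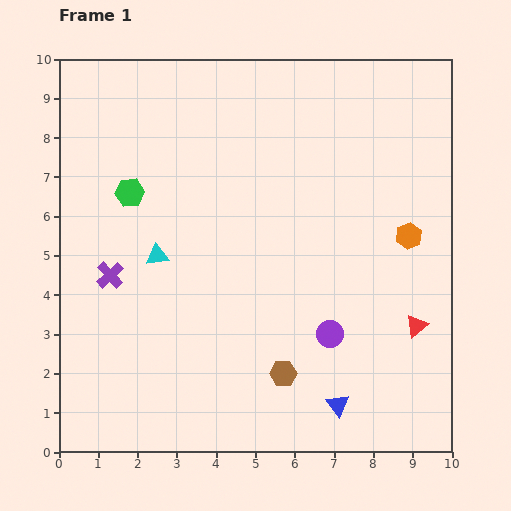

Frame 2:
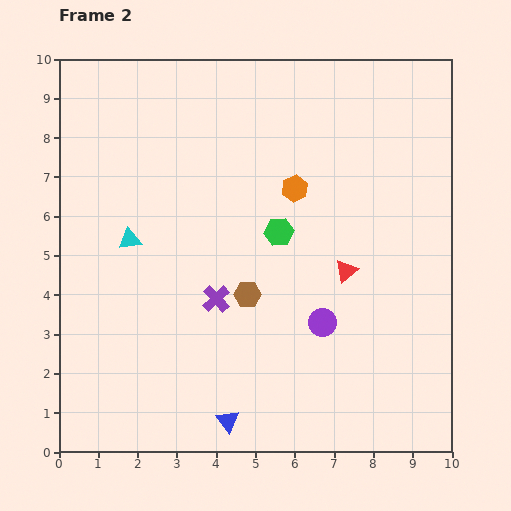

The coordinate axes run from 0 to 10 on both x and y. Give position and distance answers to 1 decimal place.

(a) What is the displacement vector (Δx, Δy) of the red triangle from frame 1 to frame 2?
(-1.8, 1.4)

The red triangle was at (9.1, 3.2) in frame 1 and (7.3, 4.6) in frame 2.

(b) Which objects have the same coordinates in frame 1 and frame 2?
none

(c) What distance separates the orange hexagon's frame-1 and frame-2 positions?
3.1

The orange hexagon moved from (8.9, 5.5) to (6.0, 6.7), a distance of √(2.9² + 1.2²) ≈ 3.1.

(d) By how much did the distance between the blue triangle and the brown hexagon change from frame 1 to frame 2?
+1.6

Distance in frame 1: 1.6. Distance in frame 2: 3.2.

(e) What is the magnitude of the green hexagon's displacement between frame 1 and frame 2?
3.9

The green hexagon moved from (1.8, 6.6) to (5.6, 5.6), a distance of √(3.8² + 1.0²) ≈ 3.9.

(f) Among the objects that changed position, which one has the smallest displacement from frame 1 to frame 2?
the purple circle

(moved 0.4)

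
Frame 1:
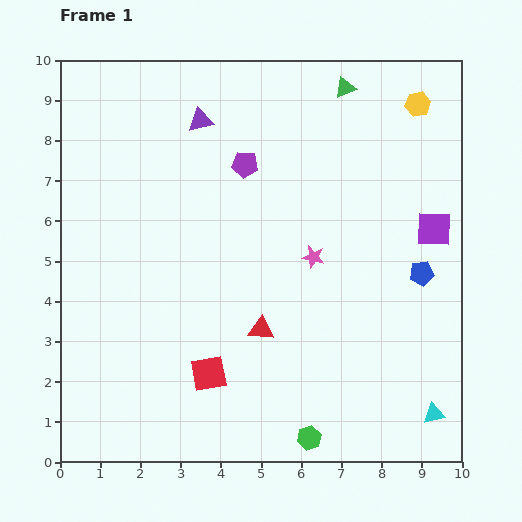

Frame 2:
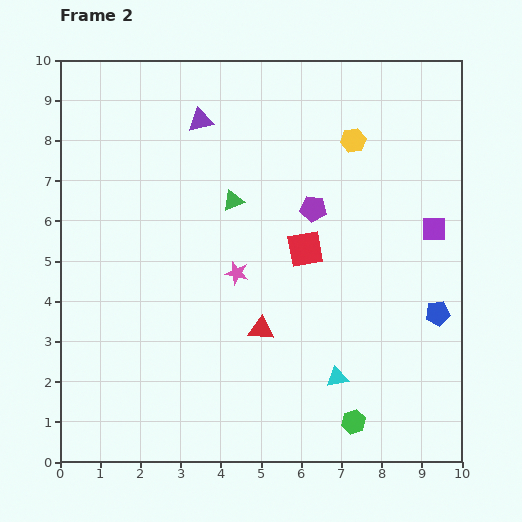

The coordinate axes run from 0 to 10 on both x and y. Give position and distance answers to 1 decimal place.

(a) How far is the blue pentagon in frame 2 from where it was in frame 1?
1.1

The blue pentagon moved from (9.0, 4.7) to (9.4, 3.7), a distance of √(0.4² + 1.0²) ≈ 1.1.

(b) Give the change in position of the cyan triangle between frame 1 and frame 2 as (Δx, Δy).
(-2.4, 0.9)

The cyan triangle was at (9.3, 1.2) in frame 1 and (6.9, 2.1) in frame 2.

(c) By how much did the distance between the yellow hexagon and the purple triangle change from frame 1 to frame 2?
-1.6

Distance in frame 1: 5.4. Distance in frame 2: 3.8.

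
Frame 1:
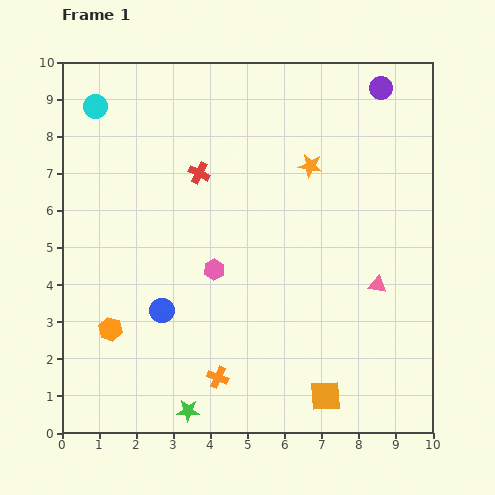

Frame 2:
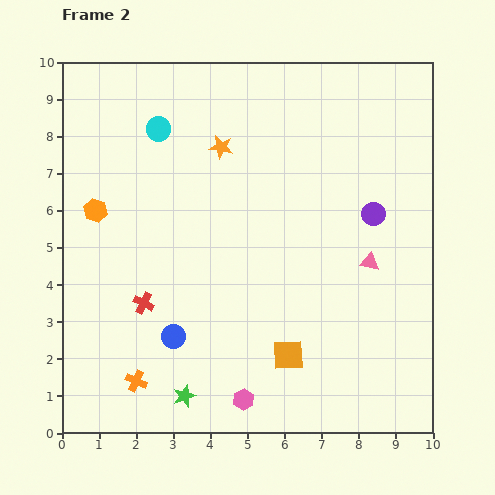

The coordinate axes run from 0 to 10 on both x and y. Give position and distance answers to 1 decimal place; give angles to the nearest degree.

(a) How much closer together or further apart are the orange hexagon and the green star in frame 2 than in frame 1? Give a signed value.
+2.5

Distance in frame 1: 3.0. Distance in frame 2: 5.5.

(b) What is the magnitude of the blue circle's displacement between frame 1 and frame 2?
0.8

The blue circle moved from (2.7, 3.3) to (3.0, 2.6), a distance of √(0.3² + 0.7²) ≈ 0.8.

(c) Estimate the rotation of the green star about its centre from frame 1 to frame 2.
21° counter-clockwise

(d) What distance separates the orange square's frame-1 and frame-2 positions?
1.5

The orange square moved from (7.1, 1.0) to (6.1, 2.1), a distance of √(1.0² + 1.1²) ≈ 1.5.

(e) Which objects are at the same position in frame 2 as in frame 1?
none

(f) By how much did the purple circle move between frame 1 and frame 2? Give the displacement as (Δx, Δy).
(-0.2, -3.4)

The purple circle was at (8.6, 9.3) in frame 1 and (8.4, 5.9) in frame 2.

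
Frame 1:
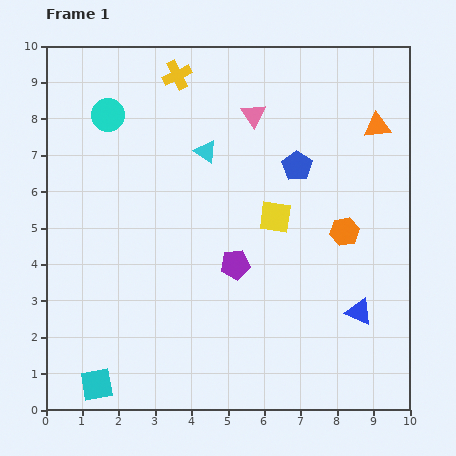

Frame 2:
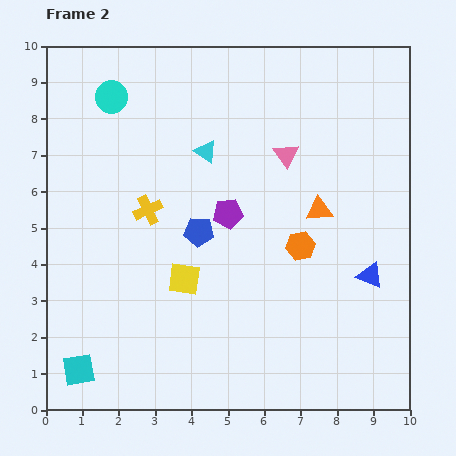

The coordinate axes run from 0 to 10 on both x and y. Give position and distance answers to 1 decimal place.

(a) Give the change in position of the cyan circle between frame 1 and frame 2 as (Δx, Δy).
(0.1, 0.5)

The cyan circle was at (1.7, 8.1) in frame 1 and (1.8, 8.6) in frame 2.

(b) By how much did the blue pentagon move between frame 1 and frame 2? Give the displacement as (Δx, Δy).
(-2.7, -1.8)

The blue pentagon was at (6.9, 6.7) in frame 1 and (4.2, 4.9) in frame 2.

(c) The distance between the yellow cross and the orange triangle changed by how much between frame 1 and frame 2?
-1.0

Distance in frame 1: 5.7. Distance in frame 2: 4.7.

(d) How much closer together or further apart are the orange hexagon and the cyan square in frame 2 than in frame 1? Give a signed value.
-1.0

Distance in frame 1: 8.0. Distance in frame 2: 7.0.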